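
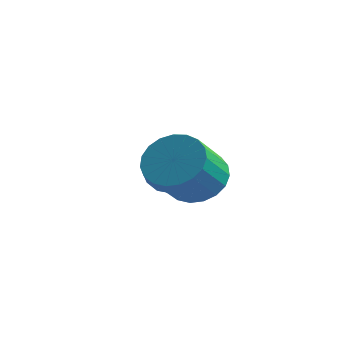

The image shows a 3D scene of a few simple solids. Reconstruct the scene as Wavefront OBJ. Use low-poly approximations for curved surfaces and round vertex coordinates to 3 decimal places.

v -4.039 0.391 -2.324
v -3.456 0.68 -1.916
v -3.284 -0.48 -2.784
v -2.701 -0.191 -2.376
v -3.281 -0.545 -2.019
v -3.748 -0.006 -1.735
v -2.992 0.206 -2.965
v -3.459 0.745 -2.681
v -2.809 0.566 -2.313
v -2.988 0.102 -1.728
v -3.752 0.098 -2.972
v -3.931 -0.366 -2.387
v -3.814 0.612 -2.079
v -2.926 -0.412 -2.621
v -3.267 -0.62 -2.411
v -2.925 -0.45 -2.171
v -3.985 0.209 -1.973
v -3.643 0.379 -1.733
v -3.54 -0.341 -1.794
v -3.097 -0.179 -2.967
v -2.755 -0.009 -2.727
v -3.815 0.65 -2.529
v -3.473 0.82 -2.289
v -3.2 0.541 -2.906
v -3.091 0.715 -2.073
v -2.647 0.203 -2.343
v -2.818 0.436 -2.69
v -3.093 0.753 -2.522
v -3.196 0.442 -1.729
v -2.752 -0.07 -2
v -3.093 -0.278 -1.79
v -3.368 0.039 -1.623
v -2.816 0.375 -1.962
v -3.988 0.27 -2.7
v -3.544 -0.242 -2.971
v -3.372 0.161 -3.077
v -3.647 0.478 -2.91
v -4.093 -0.003 -2.357
v -3.649 -0.515 -2.627
v -3.647 -0.553 -2.178
v -3.922 -0.236 -2.01
v -3.924 -0.175 -2.738
v -1.051 -1.629 -1.444
v -0.466 -1.182 -1.04
v -0.284 -2.245 -0.131
v -0.869 -2.691 -0.536
v -0.758 -1.089 -0.872
v -0.576 -2.151 0.037
v -1.1 -1.089 -0.803
v -0.918 -2.151 0.106
v -1.434 -1.182 -0.845
v -1.252 -2.244 0.064
v -1.702 -1.352 -0.991
v -1.52 -2.415 -0.082
v -1.857 -1.571 -1.215
v -1.675 -2.633 -0.306
v -1.873 -1.799 -1.479
v -1.691 -2.862 -0.57
v -1.746 -1.998 -1.737
v -1.565 -3.06 -0.828
v -1.5 -2.133 -1.944
v -1.318 -3.196 -1.035
v -1.176 -2.181 -2.065
v -0.994 -3.243 -1.156
v -0.83 -2.133 -2.079
v -0.648 -3.196 -1.17
v -0.522 -1.999 -1.982
v -0.34 -3.061 -1.074
v -0.306 -1.8 -1.793
v -0.124 -2.862 -0.884
v -0.219 -1.571 -1.544
v -0.037 -2.634 -0.635
v -0.275 -1.353 -1.277
v -0.093 -2.415 -0.368
f 1 38 17
f 38 12 41
f 17 41 6
f 38 41 17
f 1 17 13
f 17 6 18
f 13 18 2
f 17 18 13
f 1 13 22
f 13 2 23
f 22 23 8
f 13 23 22
f 1 22 34
f 22 8 37
f 34 37 11
f 22 37 34
f 1 34 38
f 34 11 42
f 38 42 12
f 34 42 38
f 2 18 29
f 18 6 32
f 29 32 10
f 18 32 29
f 6 41 19
f 41 12 40
f 19 40 5
f 41 40 19
f 12 42 39
f 42 11 35
f 39 35 3
f 42 35 39
f 11 37 36
f 37 8 24
f 36 24 7
f 37 24 36
f 8 23 28
f 23 2 25
f 28 25 9
f 23 25 28
f 4 30 16
f 30 10 31
f 16 31 5
f 30 31 16
f 4 16 14
f 16 5 15
f 14 15 3
f 16 15 14
f 4 14 21
f 14 3 20
f 21 20 7
f 14 20 21
f 4 21 26
f 21 7 27
f 26 27 9
f 21 27 26
f 4 26 30
f 26 9 33
f 30 33 10
f 26 33 30
f 5 31 19
f 31 10 32
f 19 32 6
f 31 32 19
f 3 15 39
f 15 5 40
f 39 40 12
f 15 40 39
f 7 20 36
f 20 3 35
f 36 35 11
f 20 35 36
f 9 27 28
f 27 7 24
f 28 24 8
f 27 24 28
f 10 33 29
f 33 9 25
f 29 25 2
f 33 25 29
f 44 43 47
f 44 47 45
f 45 47 48
f 45 48 46
f 47 43 49
f 47 49 48
f 48 49 50
f 48 50 46
f 49 43 51
f 49 51 50
f 50 51 52
f 50 52 46
f 51 43 53
f 51 53 52
f 52 53 54
f 52 54 46
f 53 43 55
f 53 55 54
f 54 55 56
f 54 56 46
f 55 43 57
f 55 57 56
f 56 57 58
f 56 58 46
f 57 43 59
f 57 59 58
f 58 59 60
f 58 60 46
f 59 43 61
f 59 61 60
f 60 61 62
f 60 62 46
f 61 43 63
f 61 63 62
f 62 63 64
f 62 64 46
f 63 43 65
f 63 65 64
f 64 65 66
f 64 66 46
f 65 43 67
f 65 67 66
f 66 67 68
f 66 68 46
f 67 43 69
f 67 69 68
f 68 69 70
f 68 70 46
f 69 43 71
f 69 71 70
f 70 71 72
f 70 72 46
f 71 43 73
f 71 73 72
f 72 73 74
f 72 74 46
f 73 43 44
f 73 44 74
f 74 44 45
f 74 45 46



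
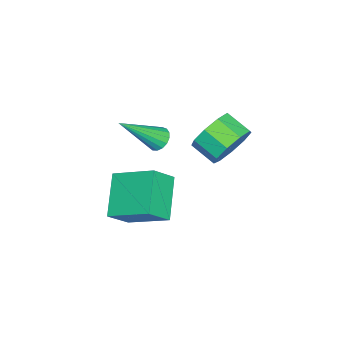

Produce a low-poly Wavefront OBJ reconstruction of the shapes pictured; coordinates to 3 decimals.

v 1.525 3.047 1.001
v 2.328 3.086 1.613
v 1.997 2.092 2.111
v 1.195 2.053 1.499
v 1.792 3.411 1.905
v 1.461 2.417 2.403
v 1.132 3.565 1.774
v 0.801 2.571 2.271
v 0.655 3.477 1.281
v 0.324 2.483 1.779
v 0.586 3.188 0.657
v 0.255 2.193 1.155
v 0.957 2.833 0.195
v 0.626 1.838 0.692
v 1.593 2.578 0.109
v 1.262 1.584 0.607
v 2.198 2.543 0.441
v 1.867 1.549 0.939
v 2.488 2.744 1.035
v 2.157 1.749 1.533
v 2.332 0.431 1.353
v 2.772 0.753 1.28
v 3.408 -0.711 2.807
v 2.638 0.872 1.472
v 2.434 0.89 1.638
v 2.207 0.804 1.738
v 2.008 0.631 1.749
v 1.883 0.413 1.67
v 1.862 0.199 1.518
v 1.948 0.039 1.328
v 2.122 -0.032 1.144
v 2.344 0.003 1.008
v 2.563 0.137 0.95
v 2.73 0.338 0.985
v 2.805 0.56 1.104
v 2.982 -0.581 -3.447
v 1.405 -0.975 -2.334
v 3.178 1.172 -2.548
v 1.601 0.778 -1.435
v 3.739 -1.118 -2.565
v 2.162 -1.512 -1.452
v 3.935 0.635 -1.666
v 2.358 0.241 -0.553
f 2 1 5
f 2 5 3
f 3 5 6
f 3 6 4
f 5 1 7
f 5 7 6
f 6 7 8
f 6 8 4
f 7 1 9
f 7 9 8
f 8 9 10
f 8 10 4
f 9 1 11
f 9 11 10
f 10 11 12
f 10 12 4
f 11 1 13
f 11 13 12
f 12 13 14
f 12 14 4
f 13 1 15
f 13 15 14
f 14 15 16
f 14 16 4
f 15 1 17
f 15 17 16
f 16 17 18
f 16 18 4
f 17 1 19
f 17 19 18
f 18 19 20
f 18 20 4
f 19 1 2
f 19 2 20
f 20 2 3
f 20 3 4
f 22 21 24
f 22 24 23
f 24 21 25
f 24 25 23
f 25 21 26
f 25 26 23
f 26 21 27
f 26 27 23
f 27 21 28
f 27 28 23
f 28 21 29
f 28 29 23
f 29 21 30
f 29 30 23
f 30 21 31
f 30 31 23
f 31 21 32
f 31 32 23
f 32 21 33
f 32 33 23
f 33 21 34
f 33 34 23
f 34 21 35
f 34 35 23
f 35 21 22
f 35 22 23
f 37 39 36
f 40 37 36
f 36 39 38
f 38 40 36
f 37 43 39
f 41 37 40
f 41 43 37
f 39 43 38
f 42 40 38
f 38 43 42
f 42 41 40
f 43 41 42



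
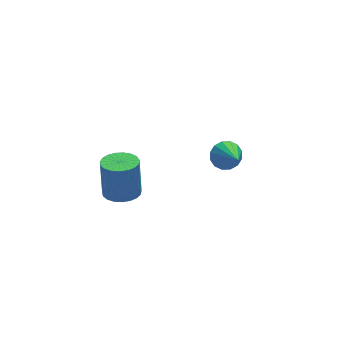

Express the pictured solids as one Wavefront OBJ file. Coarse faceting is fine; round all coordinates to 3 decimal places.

v -3.769 1.522 -2.39
v -2.774 1.679 -2.469
v -2.677 2.135 -0.329
v -3.671 1.978 -0.25
v -2.929 2.063 -2.543
v -2.832 2.518 -0.403
v -3.23 2.352 -2.591
v -3.132 2.808 -0.451
v -3.623 2.498 -2.604
v -3.526 2.954 -0.465
v -4.042 2.476 -2.581
v -3.945 2.931 -0.441
v -4.413 2.288 -2.524
v -4.316 2.744 -0.384
v -4.673 1.968 -2.444
v -4.576 2.424 -0.304
v -4.777 1.571 -2.355
v -4.68 2.027 -0.215
v -4.706 1.165 -2.271
v -4.609 1.621 -0.132
v -4.473 0.821 -2.209
v -4.376 1.277 -0.069
v -4.118 0.599 -2.177
v -4.021 1.055 -0.037
v -3.703 0.536 -2.183
v -3.606 0.992 -0.043
v -3.299 0.643 -2.224
v -3.202 1.099 -0.084
v -2.977 0.903 -2.294
v -2.879 1.359 -0.154
v -2.791 1.269 -2.38
v -2.694 1.725 -0.241
v 3.018 3.587 -3.908
v 3.453 4.046 -3.24
v 2.902 1.813 -2.612
v 2.99 4.131 -3.166
v 2.535 4.069 -3.291
v 2.209 3.879 -3.581
v 2.099 3.61 -3.959
v 2.236 3.335 -4.323
v 2.582 3.128 -4.576
v 3.045 3.043 -4.65
v 3.501 3.105 -4.525
v 3.827 3.295 -4.235
v 3.936 3.564 -3.857
v 3.799 3.839 -3.493
f 2 1 5
f 2 5 3
f 3 5 6
f 3 6 4
f 5 1 7
f 5 7 6
f 6 7 8
f 6 8 4
f 7 1 9
f 7 9 8
f 8 9 10
f 8 10 4
f 9 1 11
f 9 11 10
f 10 11 12
f 10 12 4
f 11 1 13
f 11 13 12
f 12 13 14
f 12 14 4
f 13 1 15
f 13 15 14
f 14 15 16
f 14 16 4
f 15 1 17
f 15 17 16
f 16 17 18
f 16 18 4
f 17 1 19
f 17 19 18
f 18 19 20
f 18 20 4
f 19 1 21
f 19 21 20
f 20 21 22
f 20 22 4
f 21 1 23
f 21 23 22
f 22 23 24
f 22 24 4
f 23 1 25
f 23 25 24
f 24 25 26
f 24 26 4
f 25 1 27
f 25 27 26
f 26 27 28
f 26 28 4
f 27 1 29
f 27 29 28
f 28 29 30
f 28 30 4
f 29 1 31
f 29 31 30
f 30 31 32
f 30 32 4
f 31 1 2
f 31 2 32
f 32 2 3
f 32 3 4
f 34 33 36
f 34 36 35
f 36 33 37
f 36 37 35
f 37 33 38
f 37 38 35
f 38 33 39
f 38 39 35
f 39 33 40
f 39 40 35
f 40 33 41
f 40 41 35
f 41 33 42
f 41 42 35
f 42 33 43
f 42 43 35
f 43 33 44
f 43 44 35
f 44 33 45
f 44 45 35
f 45 33 46
f 45 46 35
f 46 33 34
f 46 34 35



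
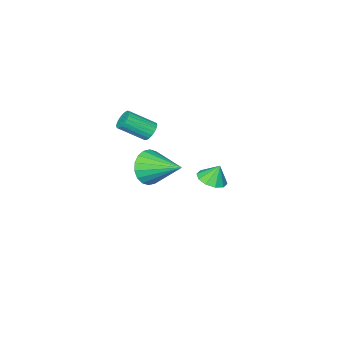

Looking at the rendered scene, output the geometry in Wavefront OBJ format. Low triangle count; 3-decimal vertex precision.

v -2.443 -0.724 -2.311
v -1.878 -1.317 -1.987
v -2.757 -0.456 -1.269
v -1.617 -0.842 -2.031
v -1.671 -0.322 -2.182
v -2.02 0.044 -2.382
v -2.531 0.117 -2.554
v -3.008 -0.132 -2.634
v -3.269 -0.607 -2.59
v -3.215 -1.127 -2.439
v -2.866 -1.493 -2.239
v -2.355 -1.565 -2.067
v 4.214 2.425 3.32
v 4.629 2.895 2.464
v 3.726 4.315 4.12
v 4.178 2.83 2.341
v 3.734 2.686 2.411
v 3.386 2.489 2.662
v 3.202 2.281 3.042
v 3.218 2.1 3.478
v 3.432 1.984 3.882
v 3.8 1.956 4.175
v 4.251 2.02 4.298
v 4.695 2.164 4.228
v 5.043 2.361 3.978
v 5.227 2.569 3.597
v 5.211 2.75 3.161
v 4.997 2.866 2.757
v 0.7 -1.939 2.127
v 1.015 -2.092 1.615
v 2.135 -2.954 2.561
v 1.82 -2.801 3.073
v 1.128 -1.871 1.683
v 2.247 -2.732 2.629
v 1.167 -1.661 1.828
v 2.286 -2.522 2.774
v 1.125 -1.499 2.025
v 2.245 -2.361 2.971
v 1.01 -1.414 2.239
v 2.129 -2.275 3.185
v 0.841 -1.419 2.434
v 1.961 -2.281 3.38
v 0.648 -1.515 2.576
v 1.767 -2.376 3.522
v 0.464 -1.683 2.64
v 1.583 -2.545 3.586
v 0.321 -1.896 2.615
v 1.44 -2.758 3.561
v 0.243 -2.117 2.506
v 1.363 -2.978 3.452
v 0.245 -2.306 2.332
v 1.364 -3.168 3.278
v 0.325 -2.433 2.122
v 1.444 -3.294 3.068
v 0.47 -2.474 1.913
v 1.59 -3.335 2.859
v 0.655 -2.422 1.741
v 1.774 -3.284 2.687
v 0.848 -2.287 1.636
v 1.967 -3.149 2.581
f 2 1 4
f 2 4 3
f 4 1 5
f 4 5 3
f 5 1 6
f 5 6 3
f 6 1 7
f 6 7 3
f 7 1 8
f 7 8 3
f 8 1 9
f 8 9 3
f 9 1 10
f 9 10 3
f 10 1 11
f 10 11 3
f 11 1 12
f 11 12 3
f 12 1 2
f 12 2 3
f 14 13 16
f 14 16 15
f 16 13 17
f 16 17 15
f 17 13 18
f 17 18 15
f 18 13 19
f 18 19 15
f 19 13 20
f 19 20 15
f 20 13 21
f 20 21 15
f 21 13 22
f 21 22 15
f 22 13 23
f 22 23 15
f 23 13 24
f 23 24 15
f 24 13 25
f 24 25 15
f 25 13 26
f 25 26 15
f 26 13 27
f 26 27 15
f 27 13 28
f 27 28 15
f 28 13 14
f 28 14 15
f 30 29 33
f 30 33 31
f 31 33 34
f 31 34 32
f 33 29 35
f 33 35 34
f 34 35 36
f 34 36 32
f 35 29 37
f 35 37 36
f 36 37 38
f 36 38 32
f 37 29 39
f 37 39 38
f 38 39 40
f 38 40 32
f 39 29 41
f 39 41 40
f 40 41 42
f 40 42 32
f 41 29 43
f 41 43 42
f 42 43 44
f 42 44 32
f 43 29 45
f 43 45 44
f 44 45 46
f 44 46 32
f 45 29 47
f 45 47 46
f 46 47 48
f 46 48 32
f 47 29 49
f 47 49 48
f 48 49 50
f 48 50 32
f 49 29 51
f 49 51 50
f 50 51 52
f 50 52 32
f 51 29 53
f 51 53 52
f 52 53 54
f 52 54 32
f 53 29 55
f 53 55 54
f 54 55 56
f 54 56 32
f 55 29 57
f 55 57 56
f 56 57 58
f 56 58 32
f 57 29 59
f 57 59 58
f 58 59 60
f 58 60 32
f 59 29 30
f 59 30 60
f 60 30 31
f 60 31 32



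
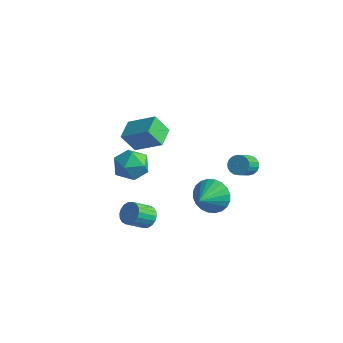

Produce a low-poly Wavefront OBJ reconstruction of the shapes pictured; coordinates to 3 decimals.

v 2.187 4.165 -1.319
v 2.799 4.281 -1.225
v 2.865 3.25 -0.387
v 2.253 3.135 -0.481
v 2.676 4.435 -1.026
v 2.742 3.404 -0.188
v 2.455 4.535 -0.885
v 2.521 3.504 -0.047
v 2.182 4.563 -0.83
v 2.248 3.532 0.008
v 1.909 4.511 -0.872
v 1.975 3.481 -0.034
v 1.692 4.391 -1.002
v 1.758 3.361 -0.164
v 1.572 4.227 -1.195
v 1.638 3.196 -0.357
v 1.575 4.05 -1.413
v 1.641 3.019 -0.575
v 1.698 3.896 -1.612
v 1.764 2.865 -0.774
v 1.919 3.796 -1.753
v 1.985 2.765 -0.915
v 2.192 3.768 -1.808
v 2.258 2.737 -0.97
v 2.465 3.819 -1.766
v 2.531 2.789 -0.928
v 2.682 3.939 -1.636
v 2.748 2.909 -0.798
v 2.802 4.104 -1.443
v 2.868 3.073 -0.605
v -1.833 -1.555 3.138
v -0.344 -1.223 4.112
v -2.216 -0.425 3.337
v -0.727 -0.093 4.312
v -1.233 -1.167 2.088
v 0.256 -0.835 3.063
v -1.616 -0.037 2.288
v -0.127 0.295 3.262
v -0.968 -1.264 1.328
v -0.407 -1.263 2.205
v -1.133 -2.937 1.435
v -0.572 -2.936 2.312
v -1.526 -2.518 2.303
v -1.424 -1.485 2.237
v -0.116 -2.715 1.403
v -0.014 -1.682 1.337
v 0.119 -2.16 2.251
v -0.752 -2.039 2.808
v -0.788 -2.161 0.832
v -1.659 -2.04 1.389
v 0.617 -2.67 -1.28
v 1.021 -2.419 -0.795
v 0.608 -3.339 0.025
v 0.203 -3.59 -0.46
v 0.763 -2.266 -0.753
v 0.35 -3.186 0.067
v 0.477 -2.193 -0.816
v 0.063 -3.113 0.004
v 0.217 -2.215 -0.971
v -0.196 -3.135 -0.15
v 0.037 -2.326 -1.187
v -0.376 -3.247 -0.366
v -0.028 -2.506 -1.421
v -0.441 -3.426 -0.601
v 0.034 -2.718 -1.628
v -0.379 -3.638 -0.808
v 0.212 -2.921 -1.765
v -0.201 -3.841 -0.945
v 0.47 -3.074 -1.807
v 0.057 -3.994 -0.987
v 0.757 -3.147 -1.744
v 0.343 -4.067 -0.924
v 1.016 -3.125 -1.59
v 0.603 -4.045 -0.769
v 1.196 -3.013 -1.374
v 0.783 -3.934 -0.553
v 1.261 -2.834 -1.139
v 0.848 -3.754 -0.319
v 1.199 -2.622 -0.932
v 0.786 -3.542 -0.112
v 1.572 1.691 -2.403
v 2.412 1.454 -3.04
v 1.748 0.309 -1.657
v 2.604 1.651 -2.72
v 2.638 1.854 -2.353
v 2.511 2.032 -1.993
v 2.24 2.158 -1.696
v 1.868 2.214 -1.506
v 1.451 2.189 -1.453
v 1.052 2.089 -1.545
v 0.732 1.928 -1.767
v 0.54 1.73 -2.086
v 0.506 1.527 -2.454
v 0.633 1.349 -2.814
v 0.904 1.223 -3.111
v 1.276 1.168 -3.301
v 1.693 1.192 -3.354
v 2.092 1.293 -3.262
f 2 1 5
f 2 5 3
f 3 5 6
f 3 6 4
f 5 1 7
f 5 7 6
f 6 7 8
f 6 8 4
f 7 1 9
f 7 9 8
f 8 9 10
f 8 10 4
f 9 1 11
f 9 11 10
f 10 11 12
f 10 12 4
f 11 1 13
f 11 13 12
f 12 13 14
f 12 14 4
f 13 1 15
f 13 15 14
f 14 15 16
f 14 16 4
f 15 1 17
f 15 17 16
f 16 17 18
f 16 18 4
f 17 1 19
f 17 19 18
f 18 19 20
f 18 20 4
f 19 1 21
f 19 21 20
f 20 21 22
f 20 22 4
f 21 1 23
f 21 23 22
f 22 23 24
f 22 24 4
f 23 1 25
f 23 25 24
f 24 25 26
f 24 26 4
f 25 1 27
f 25 27 26
f 26 27 28
f 26 28 4
f 27 1 29
f 27 29 28
f 28 29 30
f 28 30 4
f 29 1 2
f 29 2 30
f 30 2 3
f 30 3 4
f 32 34 31
f 35 32 31
f 31 34 33
f 33 35 31
f 32 38 34
f 36 32 35
f 36 38 32
f 34 38 33
f 37 35 33
f 33 38 37
f 37 36 35
f 38 36 37
f 39 50 44
f 39 44 40
f 39 40 46
f 39 46 49
f 39 49 50
f 40 44 48
f 44 50 43
f 50 49 41
f 49 46 45
f 46 40 47
f 42 48 43
f 42 43 41
f 42 41 45
f 42 45 47
f 42 47 48
f 43 48 44
f 41 43 50
f 45 41 49
f 47 45 46
f 48 47 40
f 52 51 55
f 52 55 53
f 53 55 56
f 53 56 54
f 55 51 57
f 55 57 56
f 56 57 58
f 56 58 54
f 57 51 59
f 57 59 58
f 58 59 60
f 58 60 54
f 59 51 61
f 59 61 60
f 60 61 62
f 60 62 54
f 61 51 63
f 61 63 62
f 62 63 64
f 62 64 54
f 63 51 65
f 63 65 64
f 64 65 66
f 64 66 54
f 65 51 67
f 65 67 66
f 66 67 68
f 66 68 54
f 67 51 69
f 67 69 68
f 68 69 70
f 68 70 54
f 69 51 71
f 69 71 70
f 70 71 72
f 70 72 54
f 71 51 73
f 71 73 72
f 72 73 74
f 72 74 54
f 73 51 75
f 73 75 74
f 74 75 76
f 74 76 54
f 75 51 77
f 75 77 76
f 76 77 78
f 76 78 54
f 77 51 79
f 77 79 78
f 78 79 80
f 78 80 54
f 79 51 52
f 79 52 80
f 80 52 53
f 80 53 54
f 82 81 84
f 82 84 83
f 84 81 85
f 84 85 83
f 85 81 86
f 85 86 83
f 86 81 87
f 86 87 83
f 87 81 88
f 87 88 83
f 88 81 89
f 88 89 83
f 89 81 90
f 89 90 83
f 90 81 91
f 90 91 83
f 91 81 92
f 91 92 83
f 92 81 93
f 92 93 83
f 93 81 94
f 93 94 83
f 94 81 95
f 94 95 83
f 95 81 96
f 95 96 83
f 96 81 97
f 96 97 83
f 97 81 98
f 97 98 83
f 98 81 82
f 98 82 83



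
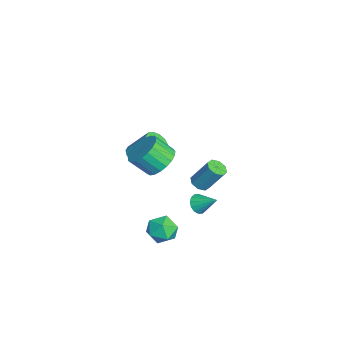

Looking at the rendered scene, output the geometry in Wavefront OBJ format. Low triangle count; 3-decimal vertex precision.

v 2.605 -1.045 2.398
v 3.498 -1.354 2.18
v 3.408 -2.265 3.103
v 2.515 -1.955 3.322
v 3.573 -1.076 2.462
v 3.482 -1.987 3.385
v 3.48 -0.792 2.733
v 3.39 -1.703 3.656
v 3.236 -0.552 2.946
v 3.146 -1.462 3.87
v 2.883 -0.397 3.065
v 2.792 -1.307 3.988
v 2.482 -0.354 3.068
v 2.391 -1.264 3.991
v 2.102 -0.43 2.955
v 2.012 -1.341 3.879
v 1.809 -0.613 2.746
v 1.719 -1.524 3.67
v 1.654 -0.87 2.477
v 1.564 -1.781 3.401
v 1.664 -1.158 2.195
v 1.573 -2.069 3.118
v 1.836 -1.426 1.947
v 1.745 -2.337 2.871
v 2.141 -1.628 1.778
v 2.051 -2.539 2.701
v 2.526 -1.729 1.716
v 2.436 -2.64 2.639
v 2.925 -1.712 1.771
v 2.835 -2.623 2.695
v 3.269 -1.579 1.936
v 3.179 -2.49 2.859
v 0.947 0.927 -0.502
v 1.499 0.79 -0.535
v 1.785 1.615 0.83
v 1.233 1.753 0.862
v 1.408 1.163 -0.741
v 1.694 1.988 0.623
v 1.046 1.398 -0.808
v 1.332 2.224 0.556
v 0.627 1.357 -0.695
v 0.913 2.183 0.669
v 0.395 1.065 -0.47
v 0.681 1.89 0.895
v 0.486 0.692 -0.263
v 0.772 1.517 1.101
v 0.848 0.456 -0.196
v 1.134 1.282 1.168
v 1.267 0.497 -0.309
v 1.553 1.323 1.055
v 0.483 0.882 -2.515
v 0.989 0.849 -2.872
v 1.057 1.778 -1.785
v 0.807 1.076 -3.007
v 0.538 1.251 -3.011
v 0.254 1.327 -2.881
v 0.032 1.284 -2.654
v -0.069 1.133 -2.389
v -0.023 0.915 -2.159
v 0.16 0.688 -2.023
v 0.429 0.513 -2.02
v 0.712 0.437 -2.149
v 0.935 0.48 -2.377
v 1.036 0.631 -2.641
v -2.813 -2.167 -1.22
v -2.411 -2.676 -0.885
v -2.144 -1.621 0.395
v -2.547 -1.113 0.06
v -2.151 -2.458 -1.118
v -1.885 -1.403 0.162
v -2.102 -2.148 -1.384
v -1.836 -1.093 -0.104
v -2.279 -1.844 -1.598
v -2.012 -0.789 -0.318
v -2.625 -1.643 -1.692
v -2.359 -0.588 -0.411
v -3.031 -1.608 -1.636
v -2.765 -0.553 -0.355
v -3.368 -1.751 -1.448
v -3.102 -0.696 -0.168
v -3.529 -2.026 -1.188
v -3.262 -0.971 0.093
v -3.462 -2.346 -0.938
v -3.196 -1.291 0.342
v -3.19 -2.609 -0.778
v -2.923 -1.554 0.503
v -2.798 -2.732 -0.758
v -2.531 -1.677 0.522
v 3.387 -0.444 -1.624
v 4.182 -0.286 -1.248
v 3.778 -1.814 -1.872
v 4.573 -1.656 -1.496
v 3.835 -1.666 -0.992
v 3.593 -0.819 -0.839
v 4.367 -1.281 -2.281
v 4.125 -0.434 -2.128
v 4.788 -0.803 -1.654
v 4.459 -1.04 -0.858
v 3.501 -1.06 -2.262
v 3.172 -1.297 -1.466
f 2 1 5
f 2 5 3
f 3 5 6
f 3 6 4
f 5 1 7
f 5 7 6
f 6 7 8
f 6 8 4
f 7 1 9
f 7 9 8
f 8 9 10
f 8 10 4
f 9 1 11
f 9 11 10
f 10 11 12
f 10 12 4
f 11 1 13
f 11 13 12
f 12 13 14
f 12 14 4
f 13 1 15
f 13 15 14
f 14 15 16
f 14 16 4
f 15 1 17
f 15 17 16
f 16 17 18
f 16 18 4
f 17 1 19
f 17 19 18
f 18 19 20
f 18 20 4
f 19 1 21
f 19 21 20
f 20 21 22
f 20 22 4
f 21 1 23
f 21 23 22
f 22 23 24
f 22 24 4
f 23 1 25
f 23 25 24
f 24 25 26
f 24 26 4
f 25 1 27
f 25 27 26
f 26 27 28
f 26 28 4
f 27 1 29
f 27 29 28
f 28 29 30
f 28 30 4
f 29 1 31
f 29 31 30
f 30 31 32
f 30 32 4
f 31 1 2
f 31 2 32
f 32 2 3
f 32 3 4
f 34 33 37
f 34 37 35
f 35 37 38
f 35 38 36
f 37 33 39
f 37 39 38
f 38 39 40
f 38 40 36
f 39 33 41
f 39 41 40
f 40 41 42
f 40 42 36
f 41 33 43
f 41 43 42
f 42 43 44
f 42 44 36
f 43 33 45
f 43 45 44
f 44 45 46
f 44 46 36
f 45 33 47
f 45 47 46
f 46 47 48
f 46 48 36
f 47 33 49
f 47 49 48
f 48 49 50
f 48 50 36
f 49 33 34
f 49 34 50
f 50 34 35
f 50 35 36
f 52 51 54
f 52 54 53
f 54 51 55
f 54 55 53
f 55 51 56
f 55 56 53
f 56 51 57
f 56 57 53
f 57 51 58
f 57 58 53
f 58 51 59
f 58 59 53
f 59 51 60
f 59 60 53
f 60 51 61
f 60 61 53
f 61 51 62
f 61 62 53
f 62 51 63
f 62 63 53
f 63 51 64
f 63 64 53
f 64 51 52
f 64 52 53
f 66 65 69
f 66 69 67
f 67 69 70
f 67 70 68
f 69 65 71
f 69 71 70
f 70 71 72
f 70 72 68
f 71 65 73
f 71 73 72
f 72 73 74
f 72 74 68
f 73 65 75
f 73 75 74
f 74 75 76
f 74 76 68
f 75 65 77
f 75 77 76
f 76 77 78
f 76 78 68
f 77 65 79
f 77 79 78
f 78 79 80
f 78 80 68
f 79 65 81
f 79 81 80
f 80 81 82
f 80 82 68
f 81 65 83
f 81 83 82
f 82 83 84
f 82 84 68
f 83 65 85
f 83 85 84
f 84 85 86
f 84 86 68
f 85 65 87
f 85 87 86
f 86 87 88
f 86 88 68
f 87 65 66
f 87 66 88
f 88 66 67
f 88 67 68
f 89 100 94
f 89 94 90
f 89 90 96
f 89 96 99
f 89 99 100
f 90 94 98
f 94 100 93
f 100 99 91
f 99 96 95
f 96 90 97
f 92 98 93
f 92 93 91
f 92 91 95
f 92 95 97
f 92 97 98
f 93 98 94
f 91 93 100
f 95 91 99
f 97 95 96
f 98 97 90



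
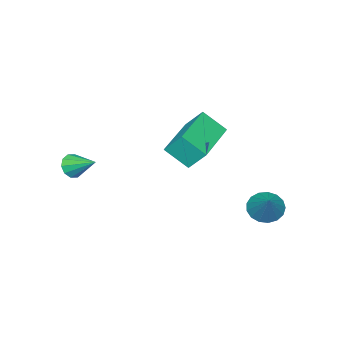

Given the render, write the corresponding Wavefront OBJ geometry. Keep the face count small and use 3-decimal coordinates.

v -3.773 2.824 -1.079
v -3.221 2.607 -1.39
v -2.967 3.496 -0.121
v -3.285 2.887 -1.533
v -3.46 3.152 -1.572
v -3.707 3.343 -1.498
v -3.969 3.414 -1.327
v -4.186 3.351 -1.1
v -4.309 3.166 -0.868
v -4.308 2.904 -0.684
v -4.185 2.623 -0.59
v -3.967 2.388 -0.609
v -3.705 2.253 -0.735
v -3.458 2.249 -0.939
v -3.284 2.377 -1.176
v 0.758 -1.846 1.41
v 1.025 -2.049 1.794
v 0.762 -0.854 1.93
v 1.229 -1.938 1.581
v 1.253 -1.792 1.303
v 1.088 -1.667 1.065
v 0.797 -1.61 0.96
v 0.49 -1.643 1.026
v 0.286 -1.754 1.239
v 0.262 -1.9 1.517
v 0.427 -2.025 1.755
v 0.718 -2.082 1.86
v -1.648 1.003 3.265
v -1.81 1.585 3.972
v -1.925 1.777 2.565
v -2.087 2.359 3.272
v 0.387 1.661 3.188
v 0.225 2.243 3.895
v 0.11 2.435 2.488
v -0.052 3.017 3.195
f 2 1 4
f 2 4 3
f 4 1 5
f 4 5 3
f 5 1 6
f 5 6 3
f 6 1 7
f 6 7 3
f 7 1 8
f 7 8 3
f 8 1 9
f 8 9 3
f 9 1 10
f 9 10 3
f 10 1 11
f 10 11 3
f 11 1 12
f 11 12 3
f 12 1 13
f 12 13 3
f 13 1 14
f 13 14 3
f 14 1 15
f 14 15 3
f 15 1 2
f 15 2 3
f 17 16 19
f 17 19 18
f 19 16 20
f 19 20 18
f 20 16 21
f 20 21 18
f 21 16 22
f 21 22 18
f 22 16 23
f 22 23 18
f 23 16 24
f 23 24 18
f 24 16 25
f 24 25 18
f 25 16 26
f 25 26 18
f 26 16 27
f 26 27 18
f 27 16 17
f 27 17 18
f 29 31 28
f 32 29 28
f 28 31 30
f 30 32 28
f 29 35 31
f 33 29 32
f 33 35 29
f 31 35 30
f 34 32 30
f 30 35 34
f 34 33 32
f 35 33 34



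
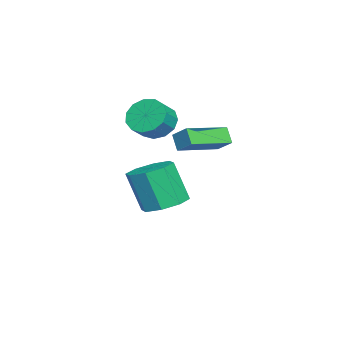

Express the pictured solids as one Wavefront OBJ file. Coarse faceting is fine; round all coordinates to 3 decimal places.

v -3.032 0.955 1.681
v -2.455 0.922 0.952
v -1.692 0.612 1.57
v -2.268 0.645 2.299
v -2.417 1.407 1.149
v -1.654 1.096 1.766
v -2.574 1.748 1.514
v -1.811 1.437 2.132
v -2.876 1.837 1.933
v -2.113 1.526 2.551
v -3.228 1.647 2.272
v -2.465 1.336 2.889
v -3.517 1.237 2.423
v -2.754 0.926 3.04
v -3.652 0.737 2.339
v -2.889 0.427 2.956
v -3.59 0.307 2.046
v -2.827 -0.003 2.663
v -3.351 0.083 1.637
v -2.588 -0.228 2.255
v -3.01 0.136 1.242
v -2.247 -0.175 1.86
v -2.676 0.449 0.987
v -1.913 0.138 1.605
v -3.789 1.142 -3.292
v -2.971 0.469 -3.442
v -3.214 -0.256 -1.518
v -4.031 0.418 -1.368
v -2.73 1.191 -3.14
v -2.973 0.466 -1.216
v -3.11 1.885 -2.927
v -3.353 1.16 -1.003
v -3.887 2.143 -2.927
v -4.13 1.419 -1.004
v -4.606 1.816 -3.142
v -4.849 1.091 -1.218
v -4.847 1.094 -3.444
v -5.09 0.369 -1.52
v -4.467 0.4 -3.657
v -4.71 -0.325 -1.733
v -3.69 0.141 -3.656
v -3.933 -0.583 -1.733
v 0.902 2.541 1.719
v 0.48 2.267 2.366
v -0.535 3.867 1.344
v -0.957 3.592 1.992
v 1.337 3.168 2.268
v 0.915 2.893 2.916
v -0.1 4.493 1.894
v -0.522 4.219 2.541
f 2 1 5
f 2 5 3
f 3 5 6
f 3 6 4
f 5 1 7
f 5 7 6
f 6 7 8
f 6 8 4
f 7 1 9
f 7 9 8
f 8 9 10
f 8 10 4
f 9 1 11
f 9 11 10
f 10 11 12
f 10 12 4
f 11 1 13
f 11 13 12
f 12 13 14
f 12 14 4
f 13 1 15
f 13 15 14
f 14 15 16
f 14 16 4
f 15 1 17
f 15 17 16
f 16 17 18
f 16 18 4
f 17 1 19
f 17 19 18
f 18 19 20
f 18 20 4
f 19 1 21
f 19 21 20
f 20 21 22
f 20 22 4
f 21 1 23
f 21 23 22
f 22 23 24
f 22 24 4
f 23 1 2
f 23 2 24
f 24 2 3
f 24 3 4
f 26 25 29
f 26 29 27
f 27 29 30
f 27 30 28
f 29 25 31
f 29 31 30
f 30 31 32
f 30 32 28
f 31 25 33
f 31 33 32
f 32 33 34
f 32 34 28
f 33 25 35
f 33 35 34
f 34 35 36
f 34 36 28
f 35 25 37
f 35 37 36
f 36 37 38
f 36 38 28
f 37 25 39
f 37 39 38
f 38 39 40
f 38 40 28
f 39 25 41
f 39 41 40
f 40 41 42
f 40 42 28
f 41 25 26
f 41 26 42
f 42 26 27
f 42 27 28
f 44 46 43
f 47 44 43
f 43 46 45
f 45 47 43
f 44 50 46
f 48 44 47
f 48 50 44
f 46 50 45
f 49 47 45
f 45 50 49
f 49 48 47
f 50 48 49



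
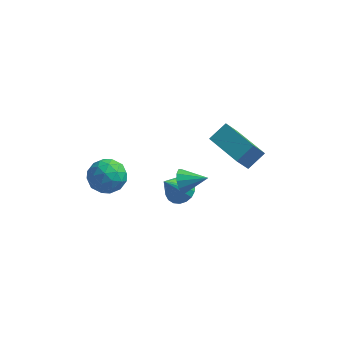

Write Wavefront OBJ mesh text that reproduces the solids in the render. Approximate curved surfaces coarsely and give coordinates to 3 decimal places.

v -2.969 -0.77 0.223
v -2.112 -0.62 -0.422
v -3.068 -2.44 -0.298
v -2.211 -2.29 -0.943
v -2.087 -2.281 0.133
v -2.026 -1.249 0.455
v -3.154 -1.811 -1.175
v -3.093 -0.779 -0.853
v -2.227 -1.263 -1.286
v -1.567 -1.554 -0.478
v -3.613 -1.506 -0.242
v -2.953 -1.797 0.566
v -2.532 -0.548 -0.054
v -2.648 -2.512 -0.666
v -2.575 -2.507 -0.034
v -2.071 -2.418 -0.413
v -2.481 -0.918 0.462
v -1.978 -0.83 0.082
v -1.963 -1.807 0.409
v -3.202 -2.23 -0.802
v -2.699 -2.142 -1.182
v -3.109 -0.642 -0.307
v -2.605 -0.553 -0.686
v -3.217 -1.253 -1.129
v -2.096 -0.838 -0.941
v -2.154 -1.819 -1.247
v -2.708 -1.538 -1.383
v -2.672 -0.931 -1.194
v -1.708 -1.009 -0.466
v -1.766 -1.99 -0.772
v -1.693 -1.986 -0.139
v -1.657 -1.379 0.05
v -1.775 -1.387 -0.973
v -3.414 -1.07 0.052
v -3.472 -2.051 -0.254
v -3.523 -1.681 -0.77
v -3.487 -1.074 -0.581
v -3.026 -1.241 0.527
v -3.084 -2.222 0.221
v -2.508 -2.129 0.474
v -2.472 -1.522 0.663
v -3.405 -1.673 0.253
v 0.841 -0.316 -1.816
v 1.555 -0.757 -1.79
v 0.239 -1.204 -0.384
v 1.632 -0.461 -1.574
v 1.552 -0.137 -1.407
v 1.331 0.152 -1.32
v 1.013 0.348 -1.332
v 0.661 0.413 -1.44
v 0.345 0.333 -1.623
v 0.127 0.125 -1.843
v 0.05 -0.171 -2.059
v 0.13 -0.495 -2.226
v 0.351 -0.784 -2.313
v 0.669 -0.98 -2.301
v 1.021 -1.045 -2.193
v 1.337 -0.965 -2.01
v 1.414 -2.148 0.888
v 1.666 -2.456 0.288
v 2.686 -2.012 1.352
v 1.644 -2.017 0.219
v 1.535 -1.628 0.405
v 1.38 -1.437 0.776
v 1.237 -1.518 1.189
v 1.163 -1.839 1.488
v 1.184 -2.278 1.558
v 1.293 -2.667 1.372
v 1.449 -2.858 1.001
v 1.591 -2.777 0.587
v 2.354 1.957 0.037
v 1.92 1.262 1.209
v 3.007 2.729 0.737
v 2.573 2.034 1.909
v 4.087 0.626 -0.109
v 3.653 -0.069 1.063
v 4.74 1.398 0.591
v 4.306 0.703 1.763
f 1 38 17
f 38 12 41
f 17 41 6
f 38 41 17
f 1 17 13
f 17 6 18
f 13 18 2
f 17 18 13
f 1 13 22
f 13 2 23
f 22 23 8
f 13 23 22
f 1 22 34
f 22 8 37
f 34 37 11
f 22 37 34
f 1 34 38
f 34 11 42
f 38 42 12
f 34 42 38
f 2 18 29
f 18 6 32
f 29 32 10
f 18 32 29
f 6 41 19
f 41 12 40
f 19 40 5
f 41 40 19
f 12 42 39
f 42 11 35
f 39 35 3
f 42 35 39
f 11 37 36
f 37 8 24
f 36 24 7
f 37 24 36
f 8 23 28
f 23 2 25
f 28 25 9
f 23 25 28
f 4 30 16
f 30 10 31
f 16 31 5
f 30 31 16
f 4 16 14
f 16 5 15
f 14 15 3
f 16 15 14
f 4 14 21
f 14 3 20
f 21 20 7
f 14 20 21
f 4 21 26
f 21 7 27
f 26 27 9
f 21 27 26
f 4 26 30
f 26 9 33
f 30 33 10
f 26 33 30
f 5 31 19
f 31 10 32
f 19 32 6
f 31 32 19
f 3 15 39
f 15 5 40
f 39 40 12
f 15 40 39
f 7 20 36
f 20 3 35
f 36 35 11
f 20 35 36
f 9 27 28
f 27 7 24
f 28 24 8
f 27 24 28
f 10 33 29
f 33 9 25
f 29 25 2
f 33 25 29
f 44 43 46
f 44 46 45
f 46 43 47
f 46 47 45
f 47 43 48
f 47 48 45
f 48 43 49
f 48 49 45
f 49 43 50
f 49 50 45
f 50 43 51
f 50 51 45
f 51 43 52
f 51 52 45
f 52 43 53
f 52 53 45
f 53 43 54
f 53 54 45
f 54 43 55
f 54 55 45
f 55 43 56
f 55 56 45
f 56 43 57
f 56 57 45
f 57 43 58
f 57 58 45
f 58 43 44
f 58 44 45
f 60 59 62
f 60 62 61
f 62 59 63
f 62 63 61
f 63 59 64
f 63 64 61
f 64 59 65
f 64 65 61
f 65 59 66
f 65 66 61
f 66 59 67
f 66 67 61
f 67 59 68
f 67 68 61
f 68 59 69
f 68 69 61
f 69 59 70
f 69 70 61
f 70 59 60
f 70 60 61
f 72 74 71
f 75 72 71
f 71 74 73
f 73 75 71
f 72 78 74
f 76 72 75
f 76 78 72
f 74 78 73
f 77 75 73
f 73 78 77
f 77 76 75
f 78 76 77



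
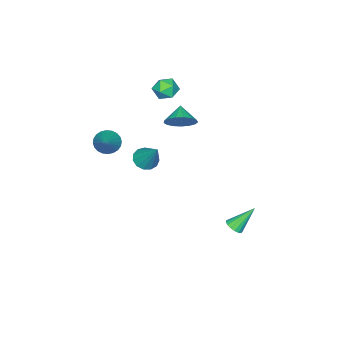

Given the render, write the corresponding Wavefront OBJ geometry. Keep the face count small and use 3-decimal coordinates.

v -2.219 -2.158 3.825
v -1.696 -2.201 4.342
v -1.884 -3.219 3.398
v -1.361 -3.262 3.915
v -2.071 -3.307 4.105
v -2.278 -2.651 4.368
v -1.302 -2.769 3.372
v -1.509 -2.113 3.635
v -1.13 -2.579 4.061
v -1.605 -2.911 4.514
v -1.975 -2.509 3.226
v -2.45 -2.841 3.679
v 2.169 -3.373 2.029
v 2.613 -3.341 1.488
v 3.551 -2.567 3.211
v 2.488 -3.099 1.469
v 2.314 -2.899 1.535
v 2.119 -2.77 1.676
v 1.931 -2.734 1.871
v 1.779 -2.795 2.09
v 1.687 -2.944 2.299
v 1.668 -3.158 2.468
v 1.725 -3.405 2.569
v 1.85 -3.647 2.588
v 2.023 -3.848 2.522
v 2.219 -3.976 2.381
v 2.407 -4.012 2.186
v 2.559 -3.951 1.967
v 2.651 -3.802 1.758
v 2.67 -3.588 1.59
v 2.324 -0.958 1.982
v 2.972 -1.036 1.831
v 2.776 0.058 3.398
v 2.857 -0.727 1.647
v 2.572 -0.492 1.569
v 2.209 -0.404 1.622
v 1.882 -0.492 1.79
v 1.696 -0.728 2.018
v 1.709 -1.037 2.235
v 1.917 -1.32 2.372
v 2.255 -1.489 2.385
v 2.615 -1.488 2.27
v 2.882 -1.319 2.063
v -1.362 -1.508 2.147
v -1.067 -1.111 2.838
v -2.058 -2.012 2.733
v -1.361 -0.864 2.701
v -1.654 -0.765 2.438
v -1.881 -0.836 2.107
v -1.989 -1.062 1.786
v -1.953 -1.389 1.548
v -1.782 -1.744 1.446
v -1.515 -2.045 1.505
v -1.212 -2.223 1.711
v -0.944 -2.237 2.017
v -0.772 -2.084 2.353
v -0.735 -1.8 2.641
v -0.841 -1.448 2.816
v -0.254 2.445 -3.286
v 0.121 2.302 -2.956
v -1.046 3.115 -2.094
v 0.193 2.527 -3.035
v 0.163 2.733 -3.171
v 0.037 2.873 -3.333
v -0.156 2.915 -3.485
v -0.371 2.849 -3.591
v -0.56 2.691 -3.627
v -0.679 2.476 -3.585
v -0.7 2.254 -3.475
v -0.619 2.076 -3.321
v -0.455 1.982 -3.159
v -0.245 1.994 -3.027
v -0.037 2.11 -2.953
f 1 12 6
f 1 6 2
f 1 2 8
f 1 8 11
f 1 11 12
f 2 6 10
f 6 12 5
f 12 11 3
f 11 8 7
f 8 2 9
f 4 10 5
f 4 5 3
f 4 3 7
f 4 7 9
f 4 9 10
f 5 10 6
f 3 5 12
f 7 3 11
f 9 7 8
f 10 9 2
f 14 13 16
f 14 16 15
f 16 13 17
f 16 17 15
f 17 13 18
f 17 18 15
f 18 13 19
f 18 19 15
f 19 13 20
f 19 20 15
f 20 13 21
f 20 21 15
f 21 13 22
f 21 22 15
f 22 13 23
f 22 23 15
f 23 13 24
f 23 24 15
f 24 13 25
f 24 25 15
f 25 13 26
f 25 26 15
f 26 13 27
f 26 27 15
f 27 13 28
f 27 28 15
f 28 13 29
f 28 29 15
f 29 13 30
f 29 30 15
f 30 13 14
f 30 14 15
f 32 31 34
f 32 34 33
f 34 31 35
f 34 35 33
f 35 31 36
f 35 36 33
f 36 31 37
f 36 37 33
f 37 31 38
f 37 38 33
f 38 31 39
f 38 39 33
f 39 31 40
f 39 40 33
f 40 31 41
f 40 41 33
f 41 31 42
f 41 42 33
f 42 31 43
f 42 43 33
f 43 31 32
f 43 32 33
f 45 44 47
f 45 47 46
f 47 44 48
f 47 48 46
f 48 44 49
f 48 49 46
f 49 44 50
f 49 50 46
f 50 44 51
f 50 51 46
f 51 44 52
f 51 52 46
f 52 44 53
f 52 53 46
f 53 44 54
f 53 54 46
f 54 44 55
f 54 55 46
f 55 44 56
f 55 56 46
f 56 44 57
f 56 57 46
f 57 44 58
f 57 58 46
f 58 44 45
f 58 45 46
f 60 59 62
f 60 62 61
f 62 59 63
f 62 63 61
f 63 59 64
f 63 64 61
f 64 59 65
f 64 65 61
f 65 59 66
f 65 66 61
f 66 59 67
f 66 67 61
f 67 59 68
f 67 68 61
f 68 59 69
f 68 69 61
f 69 59 70
f 69 70 61
f 70 59 71
f 70 71 61
f 71 59 72
f 71 72 61
f 72 59 73
f 72 73 61
f 73 59 60
f 73 60 61



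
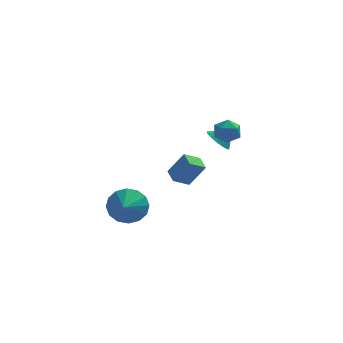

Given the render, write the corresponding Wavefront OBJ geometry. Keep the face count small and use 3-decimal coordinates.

v -0.263 3.268 -4.998
v -1.082 2.767 -4.462
v -0.633 4.131 -4.757
v -1.452 3.631 -4.221
v 0.612 3.269 -3.659
v -0.207 2.769 -3.123
v 0.242 4.133 -3.418
v -0.577 3.632 -2.882
v 1.267 2.883 -1.368
v 1.614 3.433 -1.884
v 1.993 3.117 -0.632
v 1.32 3.656 -1.666
v 1.011 3.672 -1.367
v 0.771 3.477 -1.069
v 0.664 3.123 -0.851
v 0.719 2.704 -0.772
v 0.921 2.333 -0.852
v 1.215 2.11 -1.071
v 1.524 2.094 -1.37
v 1.763 2.289 -1.668
v 1.87 2.643 -1.886
v 1.816 3.062 -1.965
v 1.777 1.179 0.802
v 2.507 0.831 0.839
v 1.273 0.069 0.321
v 2.003 -0.279 0.358
v 1.606 -0.098 1.04
v 1.917 0.588 1.337
v 1.863 0.312 -0.177
v 2.174 0.998 0.12
v 2.56 0.296 0.234
v 2.401 0.042 0.986
v 1.379 0.858 0.174
v 1.22 0.604 0.926
v -2.809 -3.214 -3.061
v -2.185 -3.621 -3.857
v -2.871 -4.406 -2.499
v -1.822 -3.453 -3.459
v -1.724 -3.22 -2.954
v -1.916 -2.986 -2.478
v -2.348 -2.812 -2.159
v -2.903 -2.747 -2.081
v -3.433 -2.806 -2.266
v -3.795 -2.975 -2.664
v -3.894 -3.207 -3.168
v -3.701 -3.442 -3.644
v -3.27 -3.615 -3.964
v -2.715 -3.681 -4.041
f 2 4 1
f 5 2 1
f 1 4 3
f 3 5 1
f 2 8 4
f 6 2 5
f 6 8 2
f 4 8 3
f 7 5 3
f 3 8 7
f 7 6 5
f 8 6 7
f 10 9 12
f 10 12 11
f 12 9 13
f 12 13 11
f 13 9 14
f 13 14 11
f 14 9 15
f 14 15 11
f 15 9 16
f 15 16 11
f 16 9 17
f 16 17 11
f 17 9 18
f 17 18 11
f 18 9 19
f 18 19 11
f 19 9 20
f 19 20 11
f 20 9 21
f 20 21 11
f 21 9 22
f 21 22 11
f 22 9 10
f 22 10 11
f 23 34 28
f 23 28 24
f 23 24 30
f 23 30 33
f 23 33 34
f 24 28 32
f 28 34 27
f 34 33 25
f 33 30 29
f 30 24 31
f 26 32 27
f 26 27 25
f 26 25 29
f 26 29 31
f 26 31 32
f 27 32 28
f 25 27 34
f 29 25 33
f 31 29 30
f 32 31 24
f 36 35 38
f 36 38 37
f 38 35 39
f 38 39 37
f 39 35 40
f 39 40 37
f 40 35 41
f 40 41 37
f 41 35 42
f 41 42 37
f 42 35 43
f 42 43 37
f 43 35 44
f 43 44 37
f 44 35 45
f 44 45 37
f 45 35 46
f 45 46 37
f 46 35 47
f 46 47 37
f 47 35 48
f 47 48 37
f 48 35 36
f 48 36 37



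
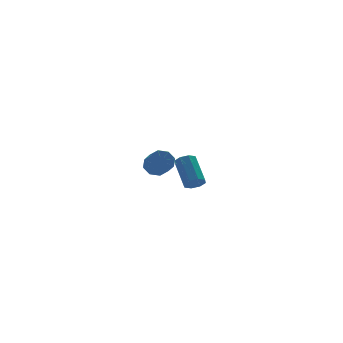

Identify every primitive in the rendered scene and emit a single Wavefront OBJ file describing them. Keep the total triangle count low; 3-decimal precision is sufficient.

v 2.161 -2.993 -0.094
v 2.511 -2.747 -0.39
v 2.549 -1.561 0.638
v 2.199 -1.807 0.934
v 2.136 -2.652 -0.486
v 2.174 -1.466 0.542
v 1.776 -2.757 -0.352
v 1.814 -1.571 0.676
v 1.642 -3 -0.067
v 1.68 -1.814 0.961
v 1.811 -3.239 0.202
v 1.849 -2.053 1.23
v 2.186 -3.334 0.298
v 2.224 -2.148 1.326
v 2.546 -3.229 0.164
v 2.584 -2.043 1.192
v 2.68 -2.986 -0.121
v 2.718 -1.8 0.907
v 3.064 3.916 -1.389
v 3.565 3.638 -1.737
v 3.497 2.766 -1.138
v 2.996 3.044 -0.791
v 3.731 3.904 -1.331
v 3.663 3.032 -0.732
v 3.507 4.177 -0.959
v 3.439 3.305 -0.36
v 3.023 4.297 -0.84
v 2.955 3.425 -0.241
v 2.563 4.194 -1.042
v 2.495 3.322 -0.443
v 2.397 3.928 -1.448
v 2.329 3.056 -0.849
v 2.621 3.655 -1.82
v 2.553 2.783 -1.221
v 3.105 3.535 -1.939
v 3.037 2.663 -1.34
f 2 1 5
f 2 5 3
f 3 5 6
f 3 6 4
f 5 1 7
f 5 7 6
f 6 7 8
f 6 8 4
f 7 1 9
f 7 9 8
f 8 9 10
f 8 10 4
f 9 1 11
f 9 11 10
f 10 11 12
f 10 12 4
f 11 1 13
f 11 13 12
f 12 13 14
f 12 14 4
f 13 1 15
f 13 15 14
f 14 15 16
f 14 16 4
f 15 1 17
f 15 17 16
f 16 17 18
f 16 18 4
f 17 1 2
f 17 2 18
f 18 2 3
f 18 3 4
f 20 19 23
f 20 23 21
f 21 23 24
f 21 24 22
f 23 19 25
f 23 25 24
f 24 25 26
f 24 26 22
f 25 19 27
f 25 27 26
f 26 27 28
f 26 28 22
f 27 19 29
f 27 29 28
f 28 29 30
f 28 30 22
f 29 19 31
f 29 31 30
f 30 31 32
f 30 32 22
f 31 19 33
f 31 33 32
f 32 33 34
f 32 34 22
f 33 19 35
f 33 35 34
f 34 35 36
f 34 36 22
f 35 19 20
f 35 20 36
f 36 20 21
f 36 21 22



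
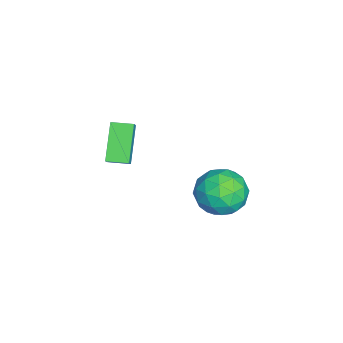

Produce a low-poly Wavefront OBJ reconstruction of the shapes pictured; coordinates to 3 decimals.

v 1.748 1.603 0.006
v 2.269 2.096 -0.901
v 2.991 0.204 -0.039
v 3.512 0.697 -0.946
v 3.572 1.195 0.096
v 2.804 2.059 0.124
v 2.456 0.241 -1.064
v 1.688 1.105 -1.036
v 2.707 1.253 -1.562
v 3.397 1.843 -0.846
v 1.863 0.457 -0.094
v 2.553 1.047 0.622
v 1.9 1.972 -0.443
v 3.36 0.328 -0.497
v 3.396 0.621 0.116
v 3.702 0.91 -0.417
v 2.214 1.951 0.159
v 2.52 2.24 -0.374
v 3.286 1.711 0.212
v 2.74 0.06 -0.566
v 3.046 0.349 -1.099
v 1.558 1.39 -0.523
v 1.864 1.679 -1.056
v 1.974 0.589 -1.152
v 2.463 1.767 -1.366
v 3.193 0.945 -1.392
v 2.573 0.676 -1.461
v 2.121 1.184 -1.445
v 2.869 2.113 -0.944
v 3.599 1.291 -0.971
v 3.635 1.584 -0.358
v 3.183 2.092 -0.342
v 3.126 1.618 -1.333
v 1.661 1.009 0.031
v 2.391 0.187 0.004
v 2.077 0.208 -0.598
v 1.625 0.716 -0.582
v 2.067 1.355 0.452
v 2.797 0.533 0.426
v 3.139 1.116 0.505
v 2.687 1.624 0.521
v 2.134 0.682 0.393
v -3.041 -4 -1.906
v -2.462 -3.987 -1.298
v -3.043 -3.01 -1.924
v -2.464 -2.998 -1.316
v -1.636 -4.022 -3.244
v -1.057 -4.01 -2.636
v -1.638 -3.033 -3.262
v -1.059 -3.02 -2.654
f 1 38 17
f 38 12 41
f 17 41 6
f 38 41 17
f 1 17 13
f 17 6 18
f 13 18 2
f 17 18 13
f 1 13 22
f 13 2 23
f 22 23 8
f 13 23 22
f 1 22 34
f 22 8 37
f 34 37 11
f 22 37 34
f 1 34 38
f 34 11 42
f 38 42 12
f 34 42 38
f 2 18 29
f 18 6 32
f 29 32 10
f 18 32 29
f 6 41 19
f 41 12 40
f 19 40 5
f 41 40 19
f 12 42 39
f 42 11 35
f 39 35 3
f 42 35 39
f 11 37 36
f 37 8 24
f 36 24 7
f 37 24 36
f 8 23 28
f 23 2 25
f 28 25 9
f 23 25 28
f 4 30 16
f 30 10 31
f 16 31 5
f 30 31 16
f 4 16 14
f 16 5 15
f 14 15 3
f 16 15 14
f 4 14 21
f 14 3 20
f 21 20 7
f 14 20 21
f 4 21 26
f 21 7 27
f 26 27 9
f 21 27 26
f 4 26 30
f 26 9 33
f 30 33 10
f 26 33 30
f 5 31 19
f 31 10 32
f 19 32 6
f 31 32 19
f 3 15 39
f 15 5 40
f 39 40 12
f 15 40 39
f 7 20 36
f 20 3 35
f 36 35 11
f 20 35 36
f 9 27 28
f 27 7 24
f 28 24 8
f 27 24 28
f 10 33 29
f 33 9 25
f 29 25 2
f 33 25 29
f 44 46 43
f 47 44 43
f 43 46 45
f 45 47 43
f 44 50 46
f 48 44 47
f 48 50 44
f 46 50 45
f 49 47 45
f 45 50 49
f 49 48 47
f 50 48 49



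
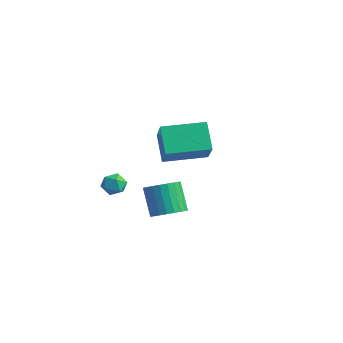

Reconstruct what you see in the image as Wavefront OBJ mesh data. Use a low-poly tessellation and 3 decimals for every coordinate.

v -1.698 -0.864 1.094
v -1.175 -0.794 0.749
v -2.025 -1.586 0.451
v -1.502 -1.516 0.106
v -1.468 -1.769 0.683
v -1.266 -1.323 1.08
v -1.934 -1.057 0.12
v -1.732 -0.611 0.517
v -1.32 -0.914 0.147
v -1.032 -1.354 0.495
v -2.168 -1.026 0.705
v -1.88 -1.466 1.053
v 2.176 -1.528 0.759
v 2.705 -0.957 0.943
v 1.893 -0.601 2.166
v 1.364 -1.172 1.981
v 2.504 -0.798 0.764
v 1.692 -0.442 1.987
v 2.254 -0.751 0.584
v 1.442 -0.395 1.807
v 1.991 -0.822 0.431
v 1.179 -0.466 1.653
v 1.757 -1.001 0.327
v 0.945 -0.645 1.549
v 1.587 -1.259 0.289
v 0.775 -0.903 1.512
v 1.506 -1.559 0.323
v 0.694 -1.203 1.545
v 1.527 -1.854 0.423
v 0.715 -1.498 1.645
v 1.647 -2.099 0.574
v 0.835 -1.743 1.797
v 1.848 -2.258 0.753
v 1.036 -1.902 1.976
v 2.098 -2.305 0.933
v 1.286 -1.949 2.156
v 2.361 -2.234 1.087
v 1.549 -1.878 2.309
v 2.595 -2.055 1.191
v 1.783 -1.699 2.413
v 2.765 -1.797 1.228
v 1.953 -1.441 2.451
v 2.846 -1.497 1.195
v 2.034 -1.141 2.417
v 2.825 -1.202 1.095
v 2.013 -0.846 2.317
v -3.571 3.221 0.925
v -2.52 2.434 2.271
v -2.391 4.955 1.017
v -1.34 4.169 2.362
v -2.62 2.631 -0.162
v -1.569 1.845 1.183
v -1.44 4.366 -0.071
v -0.389 3.579 1.275
f 1 12 6
f 1 6 2
f 1 2 8
f 1 8 11
f 1 11 12
f 2 6 10
f 6 12 5
f 12 11 3
f 11 8 7
f 8 2 9
f 4 10 5
f 4 5 3
f 4 3 7
f 4 7 9
f 4 9 10
f 5 10 6
f 3 5 12
f 7 3 11
f 9 7 8
f 10 9 2
f 14 13 17
f 14 17 15
f 15 17 18
f 15 18 16
f 17 13 19
f 17 19 18
f 18 19 20
f 18 20 16
f 19 13 21
f 19 21 20
f 20 21 22
f 20 22 16
f 21 13 23
f 21 23 22
f 22 23 24
f 22 24 16
f 23 13 25
f 23 25 24
f 24 25 26
f 24 26 16
f 25 13 27
f 25 27 26
f 26 27 28
f 26 28 16
f 27 13 29
f 27 29 28
f 28 29 30
f 28 30 16
f 29 13 31
f 29 31 30
f 30 31 32
f 30 32 16
f 31 13 33
f 31 33 32
f 32 33 34
f 32 34 16
f 33 13 35
f 33 35 34
f 34 35 36
f 34 36 16
f 35 13 37
f 35 37 36
f 36 37 38
f 36 38 16
f 37 13 39
f 37 39 38
f 38 39 40
f 38 40 16
f 39 13 41
f 39 41 40
f 40 41 42
f 40 42 16
f 41 13 43
f 41 43 42
f 42 43 44
f 42 44 16
f 43 13 45
f 43 45 44
f 44 45 46
f 44 46 16
f 45 13 14
f 45 14 46
f 46 14 15
f 46 15 16
f 48 50 47
f 51 48 47
f 47 50 49
f 49 51 47
f 48 54 50
f 52 48 51
f 52 54 48
f 50 54 49
f 53 51 49
f 49 54 53
f 53 52 51
f 54 52 53



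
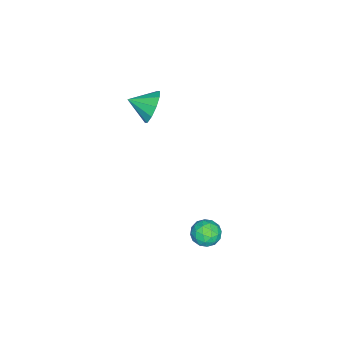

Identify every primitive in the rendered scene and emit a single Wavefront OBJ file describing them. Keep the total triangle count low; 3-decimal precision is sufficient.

v -0.068 -1.079 2.774
v 0.492 -1.229 2.009
v 0.248 -2.201 3.226
v 0.82 -0.968 2.428
v 0.809 -0.749 2.979
v 0.463 -0.656 3.452
v -0.086 -0.725 3.666
v -0.629 -0.929 3.539
v -0.957 -1.191 3.12
v -0.946 -1.41 2.568
v -0.6 -1.503 2.096
v -0.05 -1.434 1.882
v 1.607 2.64 -3.258
v 2.085 3.268 -3.278
v 2.575 1.892 -3.622
v 3.053 2.52 -3.642
v 2.783 2.251 -2.951
v 2.185 2.713 -2.726
v 2.475 2.447 -4.174
v 1.877 2.909 -3.949
v 2.621 3.148 -3.844
v 2.812 3.027 -3.088
v 1.848 2.133 -3.812
v 2.039 2.012 -3.056
v 1.761 3.02 -3.236
v 2.899 2.14 -3.664
v 2.74 1.982 -3.258
v 3.021 2.351 -3.269
v 1.82 2.694 -2.912
v 2.101 3.063 -2.924
v 2.511 2.465 -2.731
v 2.559 2.097 -3.976
v 2.84 2.466 -3.988
v 1.639 2.809 -3.631
v 1.92 3.178 -3.642
v 2.149 2.695 -4.169
v 2.357 3.318 -3.58
v 2.926 2.878 -3.794
v 2.586 2.836 -4.107
v 2.235 3.107 -3.975
v 2.469 3.247 -3.136
v 3.038 2.807 -3.35
v 2.879 2.649 -2.944
v 2.528 2.921 -2.812
v 2.784 3.177 -3.469
v 1.622 2.353 -3.55
v 2.191 1.913 -3.764
v 2.132 2.239 -4.088
v 1.781 2.511 -3.956
v 1.734 2.282 -3.106
v 2.303 1.842 -3.32
v 2.425 2.053 -2.925
v 2.074 2.324 -2.793
v 1.876 1.983 -3.431
f 2 1 4
f 2 4 3
f 4 1 5
f 4 5 3
f 5 1 6
f 5 6 3
f 6 1 7
f 6 7 3
f 7 1 8
f 7 8 3
f 8 1 9
f 8 9 3
f 9 1 10
f 9 10 3
f 10 1 11
f 10 11 3
f 11 1 12
f 11 12 3
f 12 1 2
f 12 2 3
f 13 50 29
f 50 24 53
f 29 53 18
f 50 53 29
f 13 29 25
f 29 18 30
f 25 30 14
f 29 30 25
f 13 25 34
f 25 14 35
f 34 35 20
f 25 35 34
f 13 34 46
f 34 20 49
f 46 49 23
f 34 49 46
f 13 46 50
f 46 23 54
f 50 54 24
f 46 54 50
f 14 30 41
f 30 18 44
f 41 44 22
f 30 44 41
f 18 53 31
f 53 24 52
f 31 52 17
f 53 52 31
f 24 54 51
f 54 23 47
f 51 47 15
f 54 47 51
f 23 49 48
f 49 20 36
f 48 36 19
f 49 36 48
f 20 35 40
f 35 14 37
f 40 37 21
f 35 37 40
f 16 42 28
f 42 22 43
f 28 43 17
f 42 43 28
f 16 28 26
f 28 17 27
f 26 27 15
f 28 27 26
f 16 26 33
f 26 15 32
f 33 32 19
f 26 32 33
f 16 33 38
f 33 19 39
f 38 39 21
f 33 39 38
f 16 38 42
f 38 21 45
f 42 45 22
f 38 45 42
f 17 43 31
f 43 22 44
f 31 44 18
f 43 44 31
f 15 27 51
f 27 17 52
f 51 52 24
f 27 52 51
f 19 32 48
f 32 15 47
f 48 47 23
f 32 47 48
f 21 39 40
f 39 19 36
f 40 36 20
f 39 36 40
f 22 45 41
f 45 21 37
f 41 37 14
f 45 37 41



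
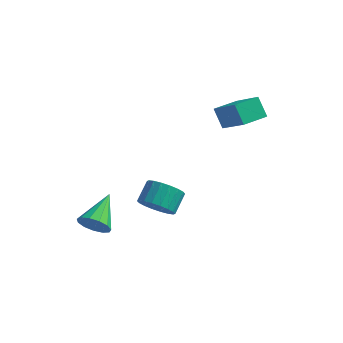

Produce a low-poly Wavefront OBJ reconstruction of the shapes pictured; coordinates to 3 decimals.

v 0.986 0.002 -4.138
v 1.81 -0.162 -4.014
v 1.899 0.733 -3.417
v 1.074 0.898 -3.542
v 1.813 0.047 -4.329
v 1.902 0.943 -3.732
v 1.652 0.248 -4.606
v 1.74 1.144 -4.009
v 1.358 0.4 -4.791
v 1.447 1.296 -4.194
v 0.992 0.473 -4.846
v 1.08 1.369 -4.249
v 0.623 0.453 -4.761
v 0.712 1.349 -4.164
v 0.327 0.344 -4.553
v 0.416 1.239 -3.956
v 0.161 0.167 -4.263
v 0.25 1.062 -3.666
v 0.158 -0.043 -3.948
v 0.247 0.853 -3.351
v 0.32 -0.244 -3.671
v 0.408 0.652 -3.074
v 0.613 -0.396 -3.486
v 0.702 0.5 -2.889
v 0.98 -0.469 -3.431
v 1.068 0.427 -2.834
v 1.348 -0.449 -3.516
v 1.437 0.447 -2.919
v 1.644 -0.339 -3.724
v 1.733 0.556 -3.127
v -0.672 -2.623 -3.552
v -0.312 -2.882 -2.947
v -0.648 -1.037 -2.888
v -0.013 -2.77 -3.225
v 0.076 -2.612 -3.606
v -0.072 -2.457 -3.971
v -0.411 -2.355 -4.202
v -0.832 -2.338 -4.227
v -1.203 -2.412 -4.038
v -1.405 -2.552 -3.694
v -1.374 -2.716 -3.306
v -1.121 -2.85 -2.995
v -0.725 -2.912 -2.862
v 3.088 2.127 -0.008
v 2.554 2.524 0.765
v 3.752 3.078 -0.038
v 3.218 3.475 0.735
v 4.262 1.345 1.205
v 3.728 1.742 1.978
v 4.926 2.296 1.175
v 4.392 2.693 1.948
f 2 1 5
f 2 5 3
f 3 5 6
f 3 6 4
f 5 1 7
f 5 7 6
f 6 7 8
f 6 8 4
f 7 1 9
f 7 9 8
f 8 9 10
f 8 10 4
f 9 1 11
f 9 11 10
f 10 11 12
f 10 12 4
f 11 1 13
f 11 13 12
f 12 13 14
f 12 14 4
f 13 1 15
f 13 15 14
f 14 15 16
f 14 16 4
f 15 1 17
f 15 17 16
f 16 17 18
f 16 18 4
f 17 1 19
f 17 19 18
f 18 19 20
f 18 20 4
f 19 1 21
f 19 21 20
f 20 21 22
f 20 22 4
f 21 1 23
f 21 23 22
f 22 23 24
f 22 24 4
f 23 1 25
f 23 25 24
f 24 25 26
f 24 26 4
f 25 1 27
f 25 27 26
f 26 27 28
f 26 28 4
f 27 1 29
f 27 29 28
f 28 29 30
f 28 30 4
f 29 1 2
f 29 2 30
f 30 2 3
f 30 3 4
f 32 31 34
f 32 34 33
f 34 31 35
f 34 35 33
f 35 31 36
f 35 36 33
f 36 31 37
f 36 37 33
f 37 31 38
f 37 38 33
f 38 31 39
f 38 39 33
f 39 31 40
f 39 40 33
f 40 31 41
f 40 41 33
f 41 31 42
f 41 42 33
f 42 31 43
f 42 43 33
f 43 31 32
f 43 32 33
f 45 47 44
f 48 45 44
f 44 47 46
f 46 48 44
f 45 51 47
f 49 45 48
f 49 51 45
f 47 51 46
f 50 48 46
f 46 51 50
f 50 49 48
f 51 49 50



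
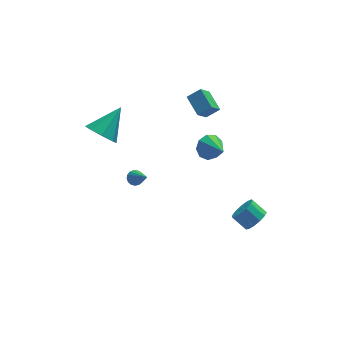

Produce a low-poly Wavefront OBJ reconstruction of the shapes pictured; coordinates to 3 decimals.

v -4.152 0.448 2.547
v -3.353 -0.068 2.079
v -2.748 1.472 3.813
v -3.53 0.632 1.709
v -4.072 1.224 1.83
v -4.66 1.361 2.371
v -4.951 0.963 3.016
v -4.773 0.263 3.386
v -4.232 -0.329 3.265
v -3.643 -0.466 2.723
v 2.007 -0.613 0.927
v 2.496 -0.107 1.455
v 2.473 -1.987 1.813
v 1.937 -0.154 1.675
v 1.412 -0.417 1.544
v 1.164 -0.771 1.125
v 1.312 -1.051 0.613
v 1.784 -1.126 0.248
v 2.361 -0.961 0.201
v 2.772 -0.633 0.493
v 2.826 -0.296 0.989
v -2.198 0.451 -2.278
v -1.836 0.229 -2.594
v -1.762 -0.911 -0.822
v -1.705 0.406 -2.467
v -1.688 0.593 -2.297
v -1.787 0.748 -2.123
v -1.981 0.835 -1.984
v -2.224 0.833 -1.912
v -2.461 0.745 -1.924
v -2.638 0.589 -2.017
v -2.714 0.401 -2.17
v -2.672 0.225 -2.347
v -2.521 0.1 -2.509
v -2.296 0.056 -2.617
v -2.049 0.103 -2.648
v 4.036 -3.81 -3.469
v 4.699 -3.34 -3.257
v 4.027 -2.699 -2.578
v 3.364 -3.17 -2.791
v 4.508 -3.136 -3.638
v 3.836 -2.496 -2.96
v 4.167 -3.146 -3.967
v 3.495 -2.506 -3.288
v 3.785 -3.367 -4.137
v 3.112 -2.727 -3.459
v 3.482 -3.729 -4.095
v 2.81 -3.088 -3.417
v 3.355 -4.116 -3.855
v 2.683 -3.476 -3.176
v 3.445 -4.407 -3.492
v 2.773 -3.766 -2.813
v 3.722 -4.508 -3.122
v 3.05 -3.867 -2.443
v 4.099 -4.387 -2.862
v 3.427 -3.747 -2.184
v 4.456 -4.084 -2.795
v 3.784 -3.443 -2.117
v 4.68 -3.693 -2.942
v 4.007 -3.053 -2.264
v 2.289 0.193 3.947
v 1.96 1.501 4.451
v 1.473 0.21 3.37
v 1.144 1.518 3.873
v 2.936 0.702 3.047
v 2.607 2.01 3.55
v 2.12 0.719 2.469
v 1.791 2.027 2.973
f 2 1 4
f 2 4 3
f 4 1 5
f 4 5 3
f 5 1 6
f 5 6 3
f 6 1 7
f 6 7 3
f 7 1 8
f 7 8 3
f 8 1 9
f 8 9 3
f 9 1 10
f 9 10 3
f 10 1 2
f 10 2 3
f 12 11 14
f 12 14 13
f 14 11 15
f 14 15 13
f 15 11 16
f 15 16 13
f 16 11 17
f 16 17 13
f 17 11 18
f 17 18 13
f 18 11 19
f 18 19 13
f 19 11 20
f 19 20 13
f 20 11 21
f 20 21 13
f 21 11 12
f 21 12 13
f 23 22 25
f 23 25 24
f 25 22 26
f 25 26 24
f 26 22 27
f 26 27 24
f 27 22 28
f 27 28 24
f 28 22 29
f 28 29 24
f 29 22 30
f 29 30 24
f 30 22 31
f 30 31 24
f 31 22 32
f 31 32 24
f 32 22 33
f 32 33 24
f 33 22 34
f 33 34 24
f 34 22 35
f 34 35 24
f 35 22 36
f 35 36 24
f 36 22 23
f 36 23 24
f 38 37 41
f 38 41 39
f 39 41 42
f 39 42 40
f 41 37 43
f 41 43 42
f 42 43 44
f 42 44 40
f 43 37 45
f 43 45 44
f 44 45 46
f 44 46 40
f 45 37 47
f 45 47 46
f 46 47 48
f 46 48 40
f 47 37 49
f 47 49 48
f 48 49 50
f 48 50 40
f 49 37 51
f 49 51 50
f 50 51 52
f 50 52 40
f 51 37 53
f 51 53 52
f 52 53 54
f 52 54 40
f 53 37 55
f 53 55 54
f 54 55 56
f 54 56 40
f 55 37 57
f 55 57 56
f 56 57 58
f 56 58 40
f 57 37 59
f 57 59 58
f 58 59 60
f 58 60 40
f 59 37 38
f 59 38 60
f 60 38 39
f 60 39 40
f 62 64 61
f 65 62 61
f 61 64 63
f 63 65 61
f 62 68 64
f 66 62 65
f 66 68 62
f 64 68 63
f 67 65 63
f 63 68 67
f 67 66 65
f 68 66 67



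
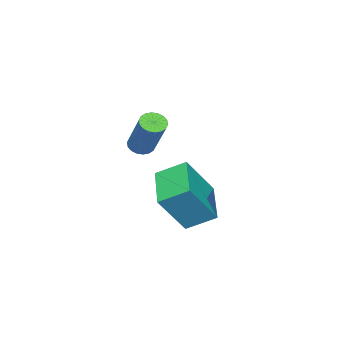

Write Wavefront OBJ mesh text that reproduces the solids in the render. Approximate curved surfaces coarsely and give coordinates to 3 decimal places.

v -2.759 1.979 -2.145
v -4.263 0.835 -1.461
v -3.271 3.043 -1.492
v -4.776 1.899 -0.808
v -1.644 1.501 -0.492
v -3.149 0.357 0.192
v -2.157 2.565 0.161
v -3.661 1.421 0.845
v -2.063 0.503 2.057
v -1.612 0.226 2.025
v -0.826 1.32 3.61
v -1.277 1.597 3.643
v -1.573 0.408 1.88
v -0.787 1.502 3.465
v -1.63 0.609 1.77
v -0.844 1.702 3.355
v -1.773 0.788 1.717
v -0.988 1.882 3.302
v -1.974 0.912 1.732
v -1.188 2.005 3.317
v -2.192 0.954 1.81
v -1.406 2.048 3.396
v -2.385 0.907 1.938
v -1.599 2.001 3.524
v -2.514 0.78 2.09
v -1.728 1.874 3.675
v -2.553 0.598 2.235
v -1.767 1.692 3.82
v -2.496 0.398 2.345
v -1.71 1.491 3.93
v -2.352 0.218 2.398
v -1.567 1.312 3.983
v -2.152 0.095 2.383
v -1.366 1.188 3.968
v -1.934 0.052 2.304
v -1.148 1.146 3.89
v -1.741 0.099 2.176
v -0.955 1.193 3.762
f 2 4 1
f 5 2 1
f 1 4 3
f 3 5 1
f 2 8 4
f 6 2 5
f 6 8 2
f 4 8 3
f 7 5 3
f 3 8 7
f 7 6 5
f 8 6 7
f 10 9 13
f 10 13 11
f 11 13 14
f 11 14 12
f 13 9 15
f 13 15 14
f 14 15 16
f 14 16 12
f 15 9 17
f 15 17 16
f 16 17 18
f 16 18 12
f 17 9 19
f 17 19 18
f 18 19 20
f 18 20 12
f 19 9 21
f 19 21 20
f 20 21 22
f 20 22 12
f 21 9 23
f 21 23 22
f 22 23 24
f 22 24 12
f 23 9 25
f 23 25 24
f 24 25 26
f 24 26 12
f 25 9 27
f 25 27 26
f 26 27 28
f 26 28 12
f 27 9 29
f 27 29 28
f 28 29 30
f 28 30 12
f 29 9 31
f 29 31 30
f 30 31 32
f 30 32 12
f 31 9 33
f 31 33 32
f 32 33 34
f 32 34 12
f 33 9 35
f 33 35 34
f 34 35 36
f 34 36 12
f 35 9 37
f 35 37 36
f 36 37 38
f 36 38 12
f 37 9 10
f 37 10 38
f 38 10 11
f 38 11 12



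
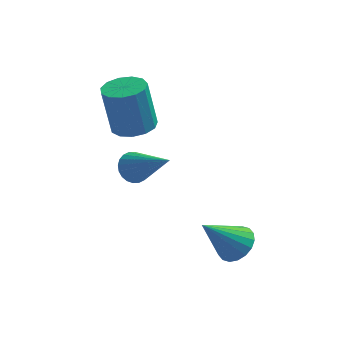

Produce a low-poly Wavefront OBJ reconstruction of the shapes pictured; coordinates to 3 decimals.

v 2.519 -2.233 -3.377
v 3.093 -2.105 -2.864
v 1.421 -2.807 -2.003
v 2.926 -1.8 -2.871
v 2.678 -1.582 -2.978
v 2.399 -1.493 -3.164
v 2.144 -1.55 -3.392
v 1.963 -1.743 -3.617
v 1.892 -2.033 -3.795
v 1.946 -2.362 -3.889
v 2.113 -2.666 -3.883
v 2.361 -2.885 -3.776
v 2.64 -2.974 -3.59
v 2.895 -2.917 -3.361
v 3.076 -2.724 -3.136
v 3.147 -2.434 -2.959
v -1.162 -0.133 -1.348
v -0.705 0.329 -1.463
v 0.182 -1.147 -0.092
v -0.824 0.427 -1.257
v -0.994 0.439 -1.065
v -1.19 0.365 -0.915
v -1.382 0.214 -0.832
v -1.54 0.011 -0.827
v -1.641 -0.214 -0.901
v -1.668 -0.427 -1.044
v -1.619 -0.595 -1.232
v -1.499 -0.693 -1.439
v -1.329 -0.705 -1.631
v -1.133 -0.63 -1.781
v -0.941 -0.48 -1.864
v -0.783 -0.277 -1.869
v -0.683 -0.052 -1.795
v -0.655 0.161 -1.652
v -1.395 1.818 -0.619
v -0.622 1.524 -0.471
v -0.973 1.587 1.487
v -1.745 1.882 1.339
v -0.586 1.996 -0.48
v -0.936 2.059 1.478
v -0.806 2.411 -0.533
v -1.157 2.475 1.425
v -1.213 2.639 -0.613
v -1.564 2.702 1.345
v -1.678 2.605 -0.695
v -2.029 2.669 1.263
v -2.053 2.322 -0.753
v -2.404 2.386 1.205
v -2.219 1.879 -0.769
v -2.57 1.943 1.189
v -2.123 1.417 -0.736
v -2.474 1.48 1.221
v -1.796 1.082 -0.667
v -2.147 1.145 1.291
v -1.341 0.981 -0.582
v -1.692 1.044 1.376
v -0.904 1.146 -0.509
v -1.254 1.209 1.449
f 2 1 4
f 2 4 3
f 4 1 5
f 4 5 3
f 5 1 6
f 5 6 3
f 6 1 7
f 6 7 3
f 7 1 8
f 7 8 3
f 8 1 9
f 8 9 3
f 9 1 10
f 9 10 3
f 10 1 11
f 10 11 3
f 11 1 12
f 11 12 3
f 12 1 13
f 12 13 3
f 13 1 14
f 13 14 3
f 14 1 15
f 14 15 3
f 15 1 16
f 15 16 3
f 16 1 2
f 16 2 3
f 18 17 20
f 18 20 19
f 20 17 21
f 20 21 19
f 21 17 22
f 21 22 19
f 22 17 23
f 22 23 19
f 23 17 24
f 23 24 19
f 24 17 25
f 24 25 19
f 25 17 26
f 25 26 19
f 26 17 27
f 26 27 19
f 27 17 28
f 27 28 19
f 28 17 29
f 28 29 19
f 29 17 30
f 29 30 19
f 30 17 31
f 30 31 19
f 31 17 32
f 31 32 19
f 32 17 33
f 32 33 19
f 33 17 34
f 33 34 19
f 34 17 18
f 34 18 19
f 36 35 39
f 36 39 37
f 37 39 40
f 37 40 38
f 39 35 41
f 39 41 40
f 40 41 42
f 40 42 38
f 41 35 43
f 41 43 42
f 42 43 44
f 42 44 38
f 43 35 45
f 43 45 44
f 44 45 46
f 44 46 38
f 45 35 47
f 45 47 46
f 46 47 48
f 46 48 38
f 47 35 49
f 47 49 48
f 48 49 50
f 48 50 38
f 49 35 51
f 49 51 50
f 50 51 52
f 50 52 38
f 51 35 53
f 51 53 52
f 52 53 54
f 52 54 38
f 53 35 55
f 53 55 54
f 54 55 56
f 54 56 38
f 55 35 57
f 55 57 56
f 56 57 58
f 56 58 38
f 57 35 36
f 57 36 58
f 58 36 37
f 58 37 38



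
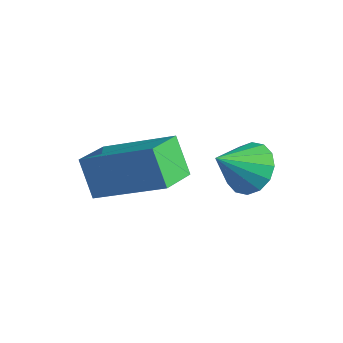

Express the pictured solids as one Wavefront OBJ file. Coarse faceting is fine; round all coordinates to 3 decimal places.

v -3.428 1.588 -2.858
v -3.957 1.724 -2.118
v -3.65 2.404 -3.166
v -4.179 2.54 -2.426
v -2.101 2.26 -2.034
v -2.63 2.396 -1.294
v -2.323 3.076 -2.342
v -2.852 3.212 -1.602
v -1.599 3.932 -2.228
v -1.273 3.543 -2.547
v -1.801 3.208 -1.552
v -1.072 3.672 -2.349
v -1.013 3.871 -2.118
v -1.11 4.086 -1.916
v -1.339 4.26 -1.798
v -1.637 4.346 -1.795
v -1.926 4.321 -1.908
v -2.126 4.192 -2.106
v -2.186 3.993 -2.337
v -2.089 3.777 -2.539
v -1.86 3.604 -2.657
v -1.561 3.518 -2.66
f 2 4 1
f 5 2 1
f 1 4 3
f 3 5 1
f 2 8 4
f 6 2 5
f 6 8 2
f 4 8 3
f 7 5 3
f 3 8 7
f 7 6 5
f 8 6 7
f 10 9 12
f 10 12 11
f 12 9 13
f 12 13 11
f 13 9 14
f 13 14 11
f 14 9 15
f 14 15 11
f 15 9 16
f 15 16 11
f 16 9 17
f 16 17 11
f 17 9 18
f 17 18 11
f 18 9 19
f 18 19 11
f 19 9 20
f 19 20 11
f 20 9 21
f 20 21 11
f 21 9 22
f 21 22 11
f 22 9 10
f 22 10 11



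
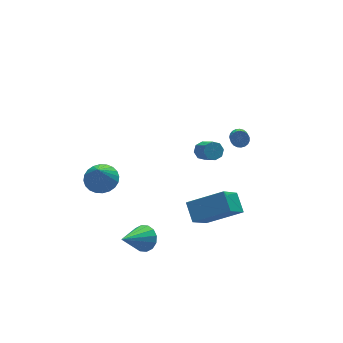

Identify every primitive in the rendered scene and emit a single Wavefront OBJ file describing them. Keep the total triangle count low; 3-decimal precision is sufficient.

v 1.093 -2.261 2.145
v 1.543 -2.057 2.363
v 1.557 -3.055 3.272
v 1.107 -3.259 3.055
v 1.201 -1.904 2.536
v 1.214 -2.902 3.445
v 0.795 -1.96 2.48
v 0.809 -2.958 3.389
v 0.564 -2.193 2.228
v 0.578 -3.19 3.138
v 0.643 -2.465 1.928
v 0.657 -3.463 2.837
v 0.986 -2.618 1.755
v 0.999 -3.616 2.664
v 1.391 -2.562 1.811
v 1.405 -3.56 2.72
v 1.622 -2.33 2.062
v 1.636 -3.327 2.972
v 4.213 -0.414 0.083
v 4.66 -0.425 0.307
v 4.074 -1.538 1.421
v 3.627 -1.526 1.197
v 4.564 -0.272 0.41
v 3.978 -1.385 1.523
v 4.408 -0.143 0.456
v 3.821 -1.256 1.57
v 4.218 -0.061 0.438
v 3.631 -1.174 1.551
v 4.027 -0.04 0.358
v 3.44 -1.153 1.472
v 3.868 -0.084 0.231
v 3.282 -1.196 1.345
v 3.769 -0.184 0.079
v 3.183 -1.297 1.192
v 3.747 -0.324 -0.073
v 3.16 -1.437 1.04
v 3.805 -0.48 -0.198
v 3.219 -1.593 0.915
v 3.934 -0.624 -0.274
v 3.348 -1.737 0.839
v 4.111 -0.732 -0.289
v 3.525 -1.845 0.825
v 4.306 -0.785 -0.239
v 3.72 -1.898 0.875
v 4.485 -0.773 -0.133
v 3.899 -1.886 0.98
v 4.617 -0.699 0.01
v 4.03 -1.812 1.123
v 4.679 -0.576 0.166
v 4.092 -1.689 1.279
v -2.177 -1.933 -4.22
v -1.773 -1.615 -3.606
v -3.703 -2.427 -2.96
v -2 -1.304 -3.758
v -2.274 -1.161 -4.034
v -2.522 -1.224 -4.359
v -2.677 -1.478 -4.648
v -2.699 -1.853 -4.821
v -2.581 -2.25 -4.834
v -2.354 -2.562 -4.682
v -2.08 -2.705 -4.406
v -1.832 -2.641 -4.081
v -1.677 -2.387 -3.793
v -1.655 -2.012 -3.619
v -2.2 2.981 -3.656
v -1.353 3.284 -3.32
v -2.62 2.519 -2.184
v -1.561 3.593 -3.282
v -1.867 3.809 -3.302
v -2.223 3.899 -3.375
v -2.576 3.849 -3.491
v -2.871 3.667 -3.632
v -3.064 3.381 -3.777
v -3.126 3.034 -3.904
v -3.047 2.679 -3.993
v -2.839 2.37 -4.031
v -2.533 2.154 -4.011
v -2.177 2.064 -3.938
v -1.824 2.113 -3.822
v -1.529 2.295 -3.681
v -1.336 2.581 -3.536
v -1.274 2.929 -3.409
v -0.41 -3.892 -1.709
v -0.245 -2.884 -1.079
v 0.788 -3.183 -3.159
v 0.953 -2.175 -2.529
v 1.267 -4.765 -0.751
v 1.432 -3.757 -0.121
v 2.465 -4.056 -2.201
v 2.63 -3.048 -1.571
f 2 1 5
f 2 5 3
f 3 5 6
f 3 6 4
f 5 1 7
f 5 7 6
f 6 7 8
f 6 8 4
f 7 1 9
f 7 9 8
f 8 9 10
f 8 10 4
f 9 1 11
f 9 11 10
f 10 11 12
f 10 12 4
f 11 1 13
f 11 13 12
f 12 13 14
f 12 14 4
f 13 1 15
f 13 15 14
f 14 15 16
f 14 16 4
f 15 1 17
f 15 17 16
f 16 17 18
f 16 18 4
f 17 1 2
f 17 2 18
f 18 2 3
f 18 3 4
f 20 19 23
f 20 23 21
f 21 23 24
f 21 24 22
f 23 19 25
f 23 25 24
f 24 25 26
f 24 26 22
f 25 19 27
f 25 27 26
f 26 27 28
f 26 28 22
f 27 19 29
f 27 29 28
f 28 29 30
f 28 30 22
f 29 19 31
f 29 31 30
f 30 31 32
f 30 32 22
f 31 19 33
f 31 33 32
f 32 33 34
f 32 34 22
f 33 19 35
f 33 35 34
f 34 35 36
f 34 36 22
f 35 19 37
f 35 37 36
f 36 37 38
f 36 38 22
f 37 19 39
f 37 39 38
f 38 39 40
f 38 40 22
f 39 19 41
f 39 41 40
f 40 41 42
f 40 42 22
f 41 19 43
f 41 43 42
f 42 43 44
f 42 44 22
f 43 19 45
f 43 45 44
f 44 45 46
f 44 46 22
f 45 19 47
f 45 47 46
f 46 47 48
f 46 48 22
f 47 19 49
f 47 49 48
f 48 49 50
f 48 50 22
f 49 19 20
f 49 20 50
f 50 20 21
f 50 21 22
f 52 51 54
f 52 54 53
f 54 51 55
f 54 55 53
f 55 51 56
f 55 56 53
f 56 51 57
f 56 57 53
f 57 51 58
f 57 58 53
f 58 51 59
f 58 59 53
f 59 51 60
f 59 60 53
f 60 51 61
f 60 61 53
f 61 51 62
f 61 62 53
f 62 51 63
f 62 63 53
f 63 51 64
f 63 64 53
f 64 51 52
f 64 52 53
f 66 65 68
f 66 68 67
f 68 65 69
f 68 69 67
f 69 65 70
f 69 70 67
f 70 65 71
f 70 71 67
f 71 65 72
f 71 72 67
f 72 65 73
f 72 73 67
f 73 65 74
f 73 74 67
f 74 65 75
f 74 75 67
f 75 65 76
f 75 76 67
f 76 65 77
f 76 77 67
f 77 65 78
f 77 78 67
f 78 65 79
f 78 79 67
f 79 65 80
f 79 80 67
f 80 65 81
f 80 81 67
f 81 65 82
f 81 82 67
f 82 65 66
f 82 66 67
f 84 86 83
f 87 84 83
f 83 86 85
f 85 87 83
f 84 90 86
f 88 84 87
f 88 90 84
f 86 90 85
f 89 87 85
f 85 90 89
f 89 88 87
f 90 88 89

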